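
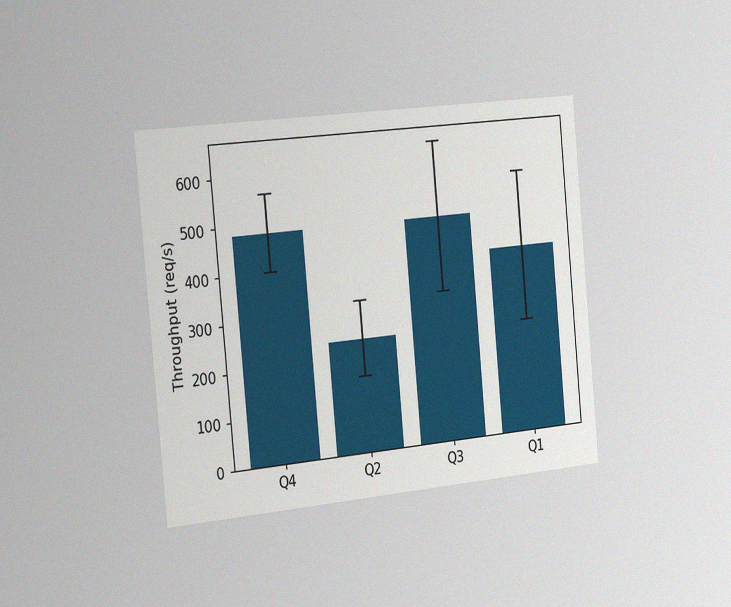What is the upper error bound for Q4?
560req/s

The chart is tilted about 5° counter-clockwise and viewed slightly from the left, with some photo noise. The Q4 bar's upper whisker reaches 560req/s.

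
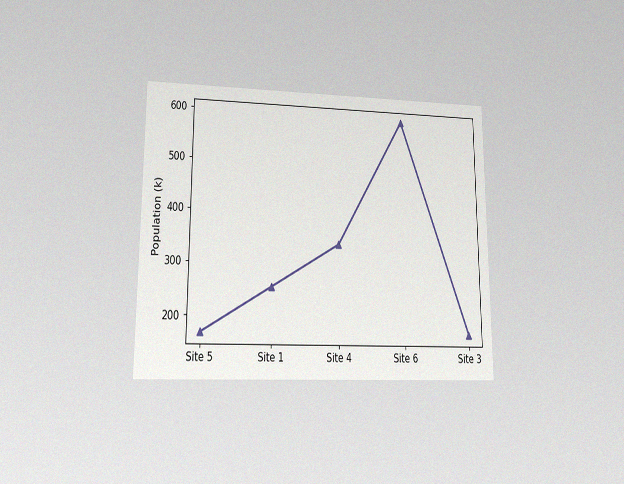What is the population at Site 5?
170k

The chart is viewed at a slight angle, with some photo noise. At Site 5, the line is at 170k.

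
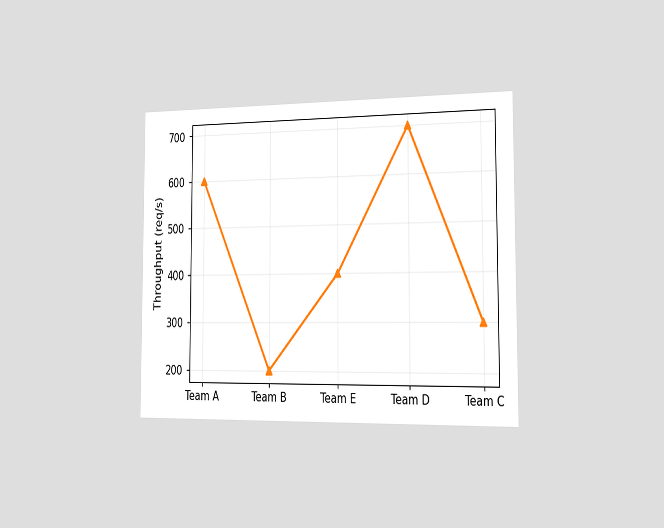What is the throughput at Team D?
700req/s

The chart is viewed slightly from the right. At Team D, the line is at 700req/s.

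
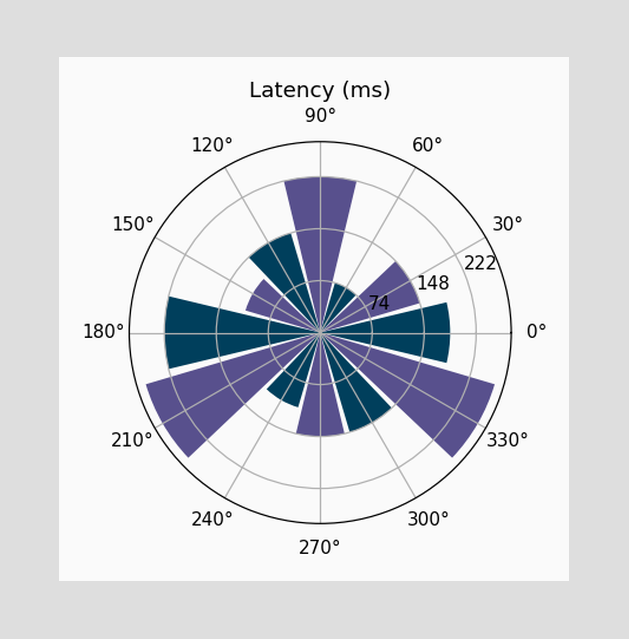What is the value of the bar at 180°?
The bar at 180° reaches 222ms on the radial axis.

222ms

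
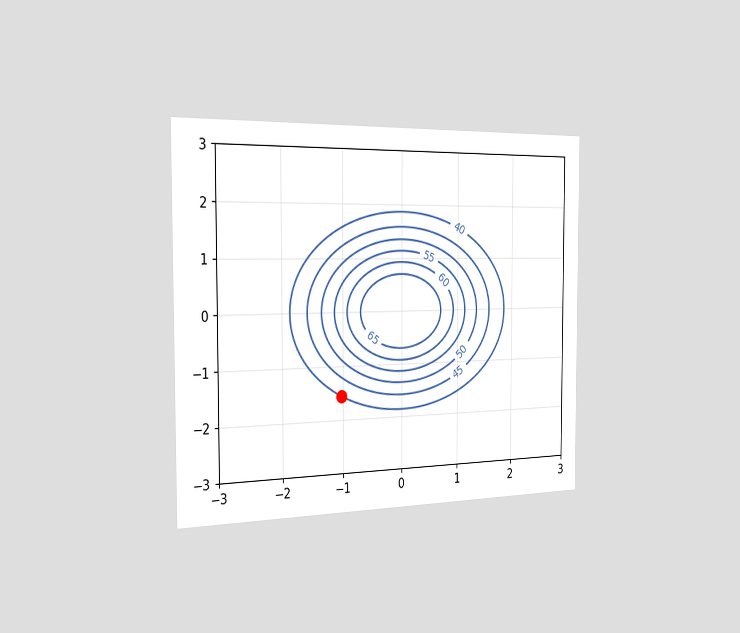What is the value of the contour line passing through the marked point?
The chart is viewed slightly from the left. The marked point sits on the contour labelled 40.

40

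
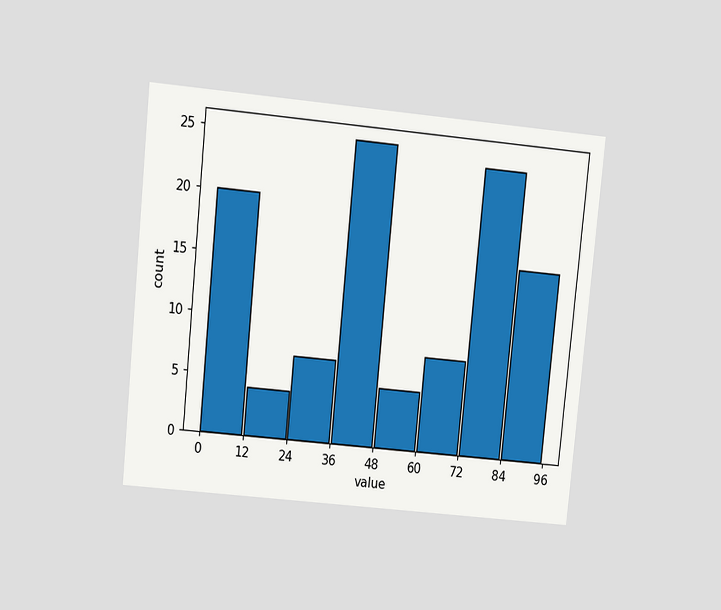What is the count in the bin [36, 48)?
25

The chart is tilted about 6° clockwise and viewed at a slight angle. The [36, 48) bin has height 25.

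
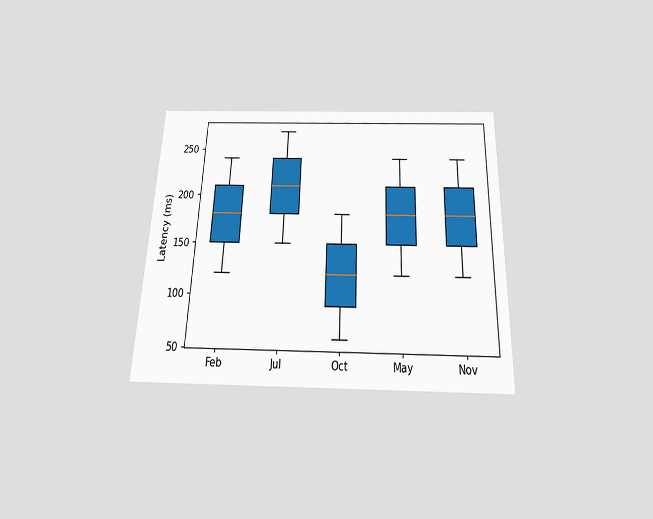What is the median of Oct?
The chart is tilted about 2° clockwise and viewed slightly from below. The median line in the Oct box sits at 120ms.

120ms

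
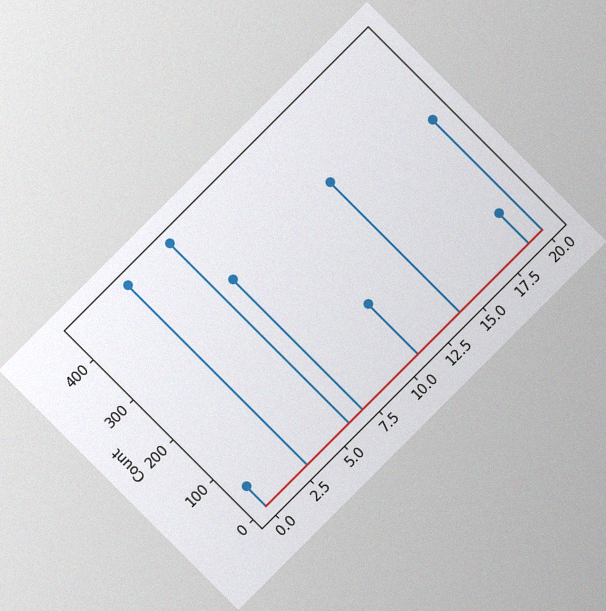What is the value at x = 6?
450

The chart is tilted about 45° counter-clockwise, with some photo noise. The stem at x=6 reaches 450.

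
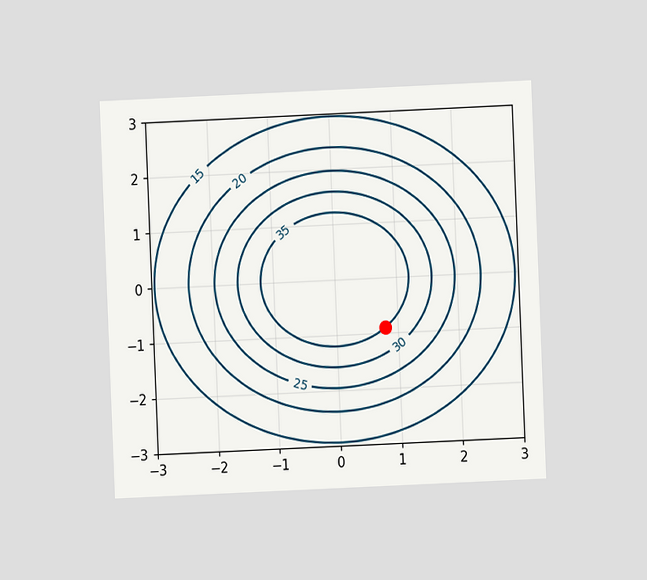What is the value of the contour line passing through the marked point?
The chart is tilted about 2° counter-clockwise and viewed at a slight angle. The marked point sits on the contour labelled 35.

35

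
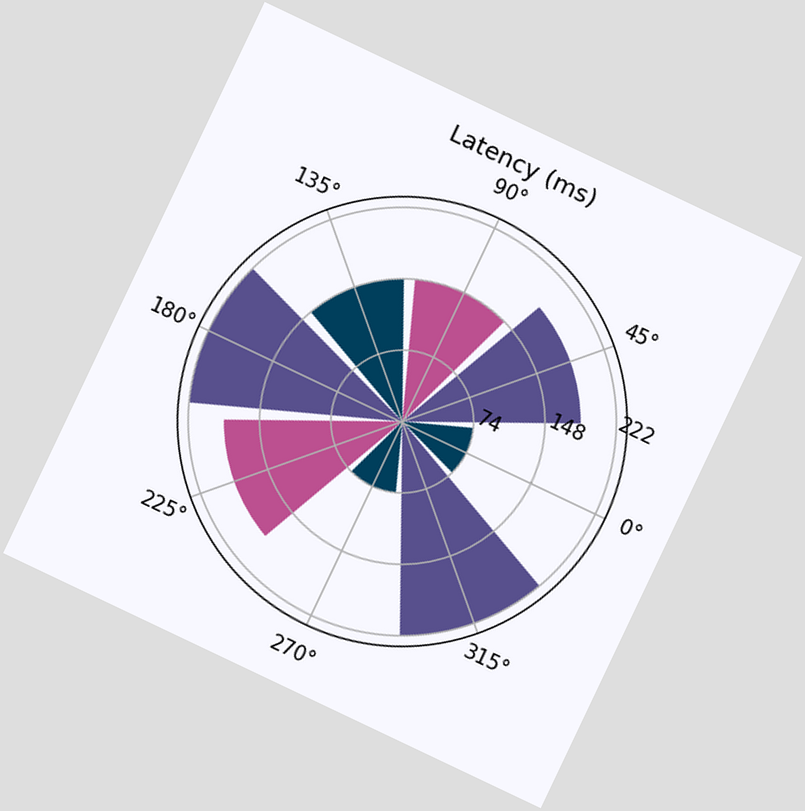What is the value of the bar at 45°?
The chart is tilted about 25° clockwise. The bar at 45° reaches 185ms on the radial axis.

185ms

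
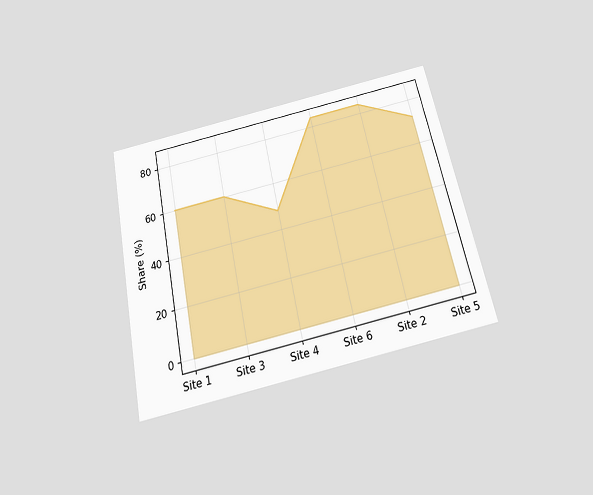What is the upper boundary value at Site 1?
The chart is tilted about 12° counter-clockwise and viewed slightly from below. At Site 1 the upper boundary is at 60%.

60%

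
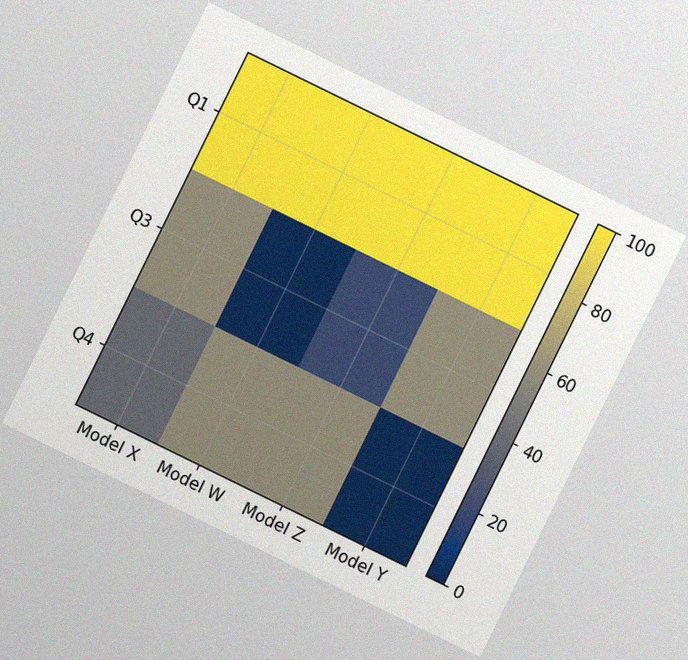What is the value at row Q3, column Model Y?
60

The chart is tilted about 26° clockwise, with some photo noise. Matching cell (Q3, Model Y) against the colorbar gives 60.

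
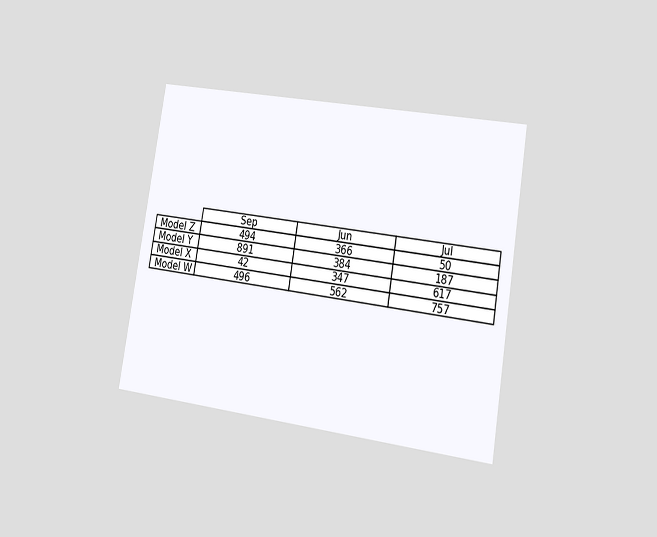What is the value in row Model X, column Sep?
The chart is tilted about 9° clockwise and viewed slightly from the right. The (Model X, Sep) cell reads 42.

42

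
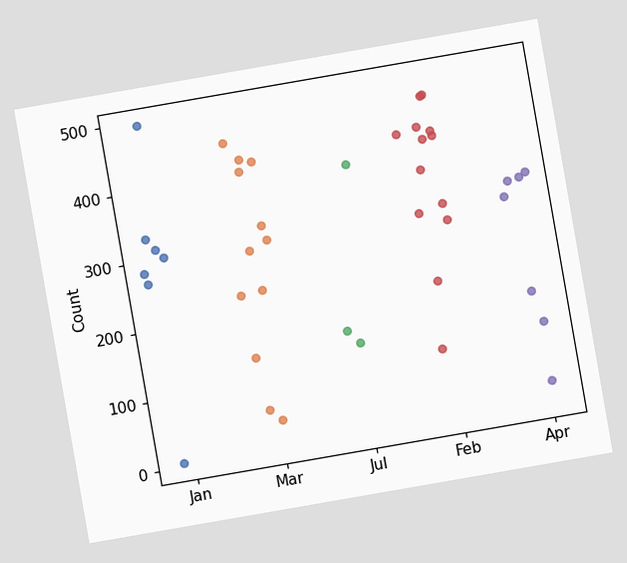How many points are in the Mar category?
The chart is tilted about 10° counter-clockwise. Counting the markers in the Mar column gives 12.

12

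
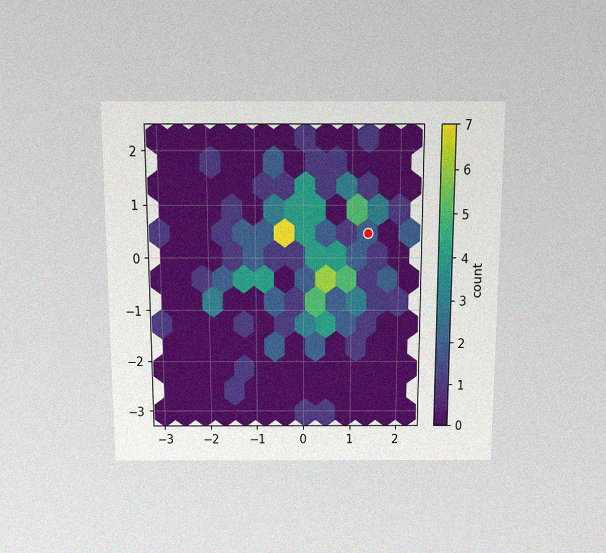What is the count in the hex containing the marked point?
2

The chart is viewed slightly from above, with some photo noise. The marked hex reads 2 on the colorbar.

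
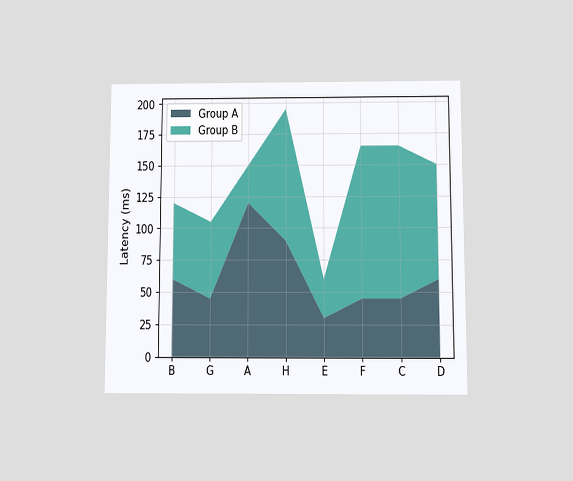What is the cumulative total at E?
The chart is viewed at a slight angle. The stacked total at E reaches 60ms.

60ms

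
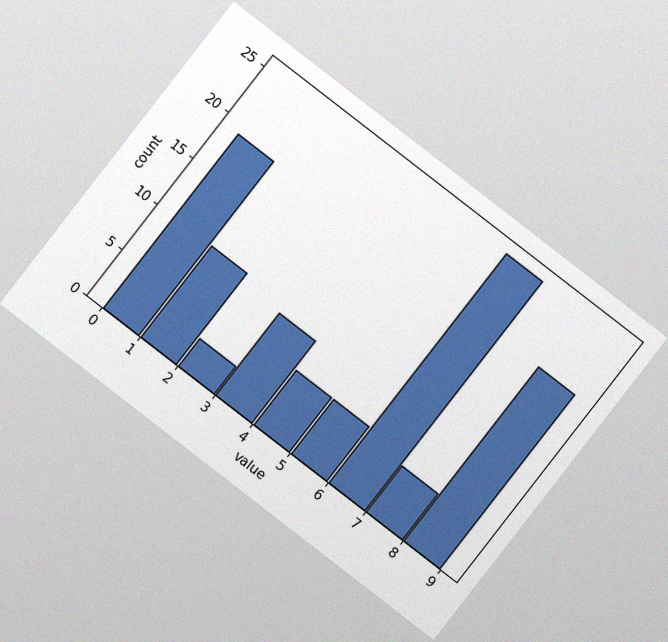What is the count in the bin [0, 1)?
The chart is tilted about 38° clockwise, with some photo noise. The [0, 1) bin has height 19.

19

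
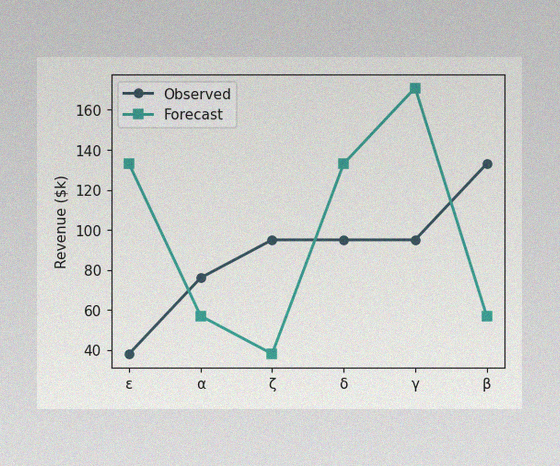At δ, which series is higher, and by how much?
The image has some photo noise and uneven lighting. At δ, Forecast sits above the other line by $38k.

Forecast, by $38k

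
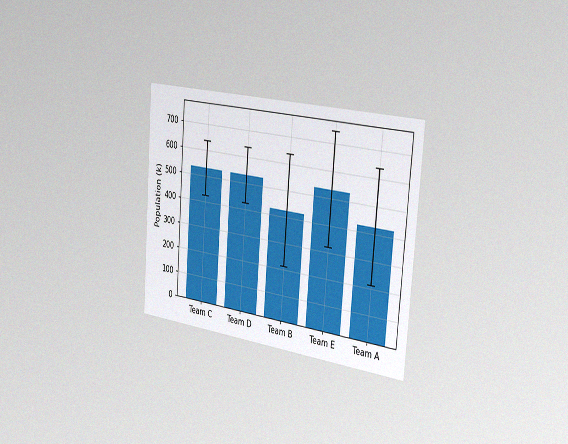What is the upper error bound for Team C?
The chart is tilted about 4° clockwise and viewed slightly from the right, with some photo noise. The Team C bar's upper whisker reaches 636k.

636k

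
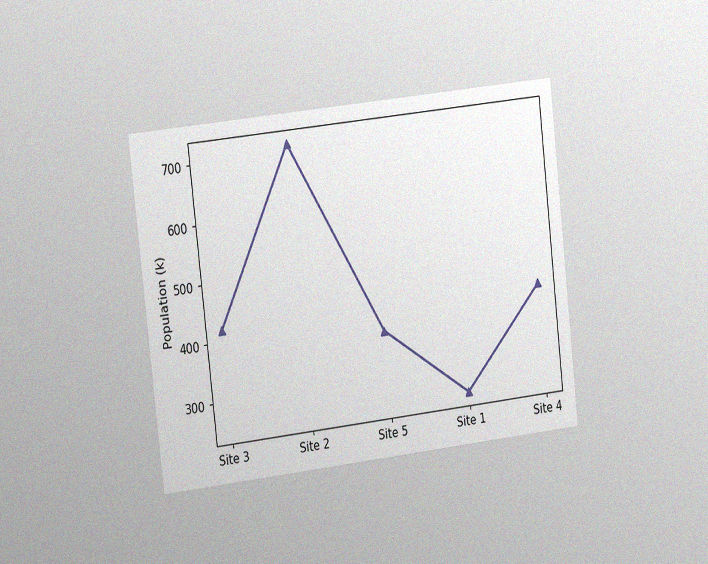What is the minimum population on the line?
The chart is tilted about 6° counter-clockwise and viewed slightly from the left, with some photo noise. The lowest point is at Site 1, and reading across to the y-axis gives 252k.

252k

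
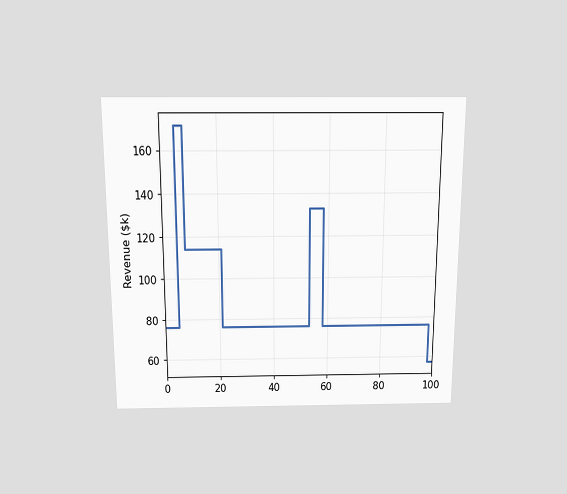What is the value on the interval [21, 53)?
The chart is viewed slightly from above. On [21, 53) the step sits at $76k.

$76k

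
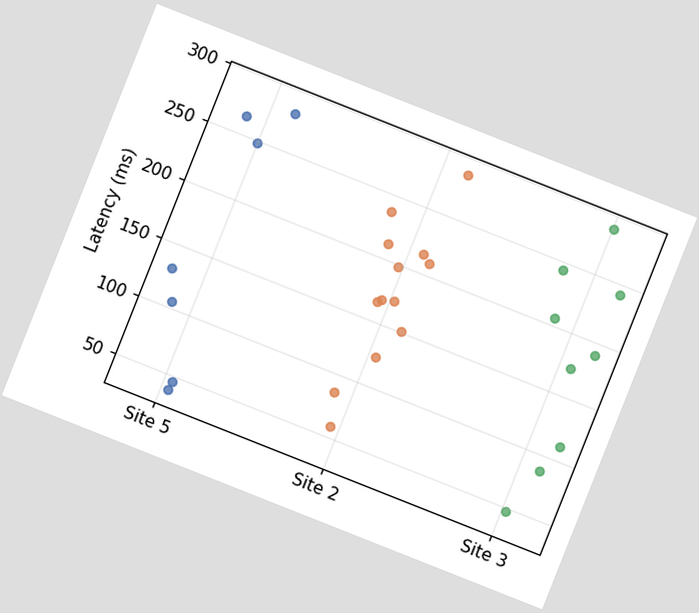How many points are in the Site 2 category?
The chart is tilted about 22° clockwise. Counting the markers in the Site 2 column gives 13.

13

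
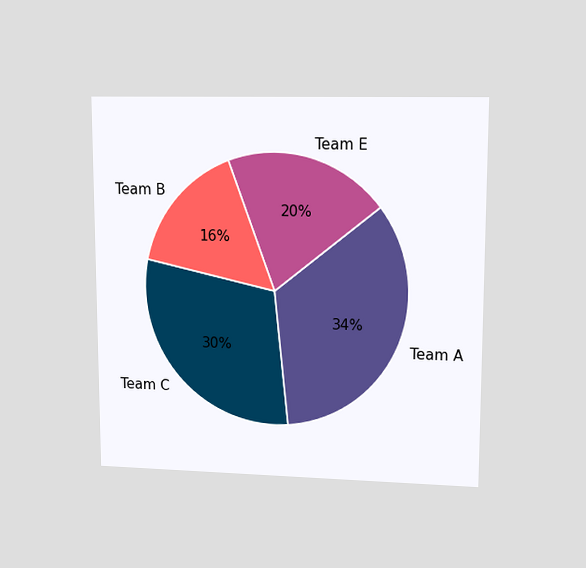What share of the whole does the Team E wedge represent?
The chart is viewed at a slight angle. The Team E slice takes up 20% of the pie.

20%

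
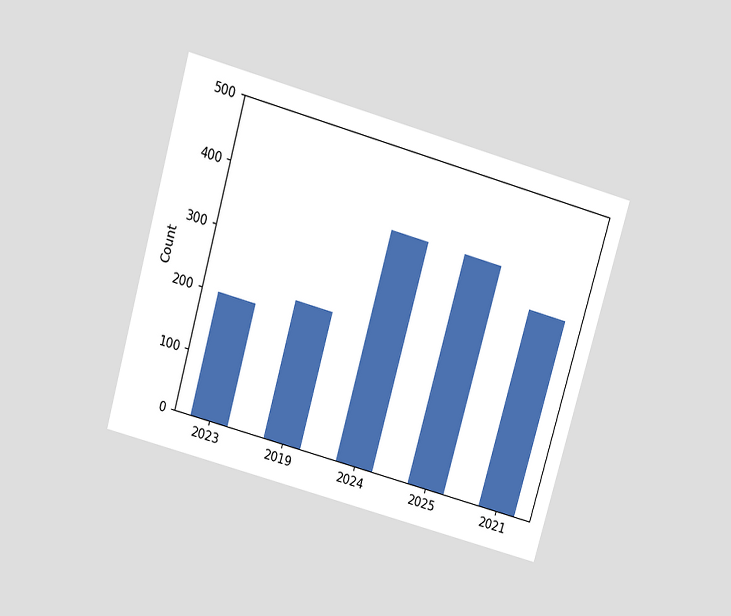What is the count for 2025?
The chart is tilted about 16° clockwise and viewed slightly from above. Reading along the chart's y-axis, the 2025 bar reaches 375.

375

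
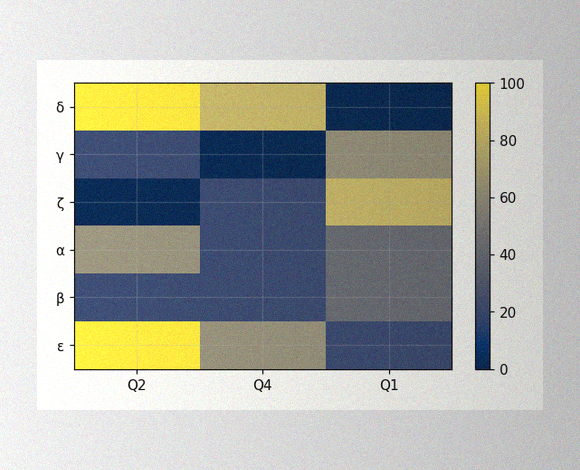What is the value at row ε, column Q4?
The image has some photo noise and uneven lighting. Matching cell (ε, Q4) against the colorbar gives 60.

60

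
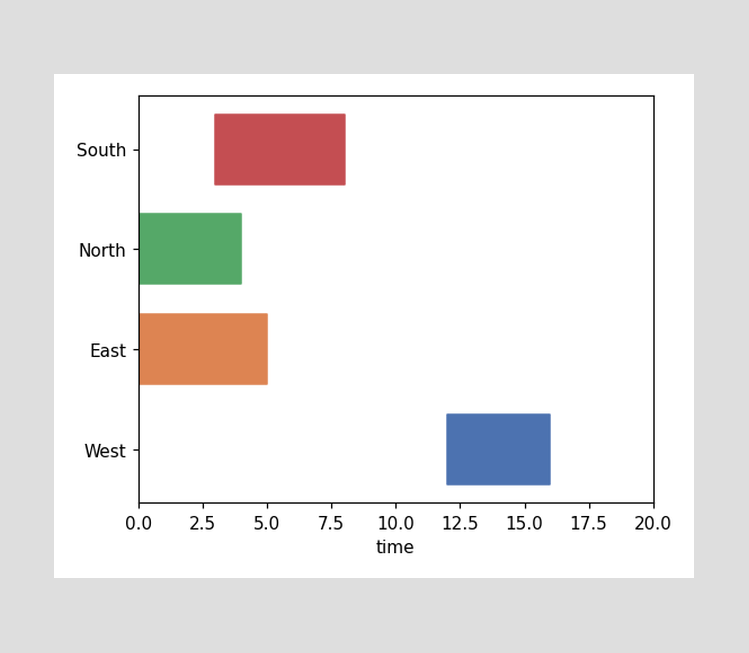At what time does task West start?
12

The West bar begins at t=12.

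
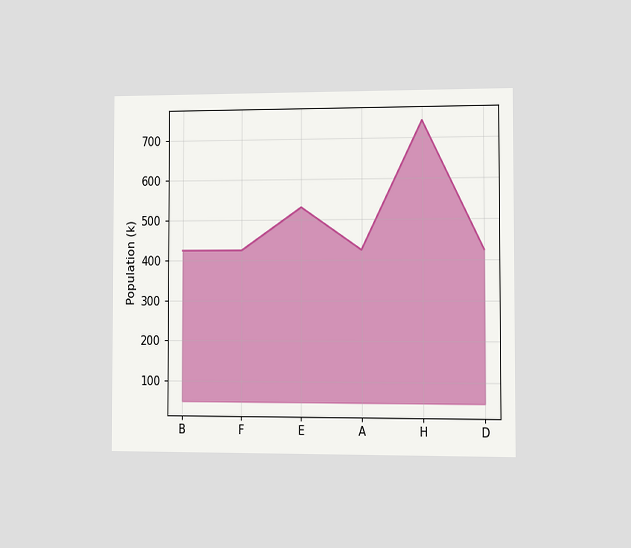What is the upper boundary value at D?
The chart is viewed at a slight angle. At D the upper boundary is at 424k.

424k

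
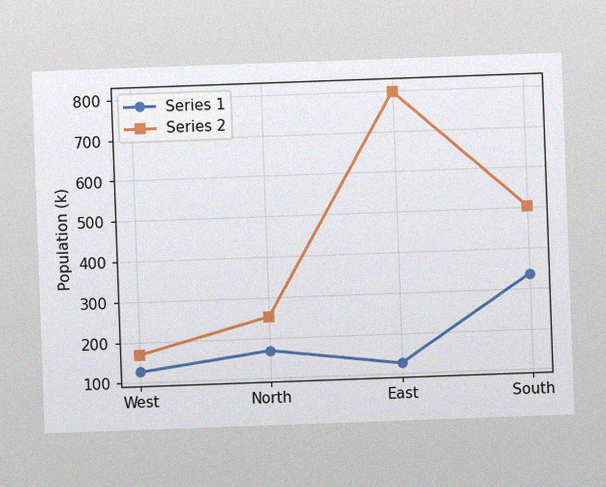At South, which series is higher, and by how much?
The chart is tilted about 2° counter-clockwise, with some photo noise. At South, Series 2 sits above the other line by 168k.

Series 2, by 168k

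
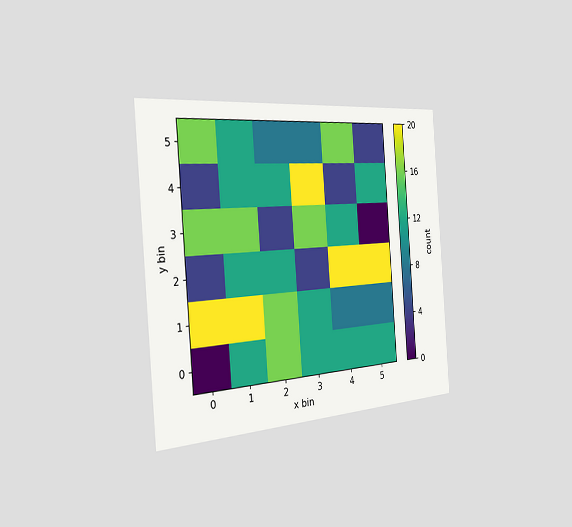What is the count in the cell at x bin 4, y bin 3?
The chart is tilted about 4° counter-clockwise and viewed slightly from the left. Matching the cell (4, 3) against the colorbar gives 12.

12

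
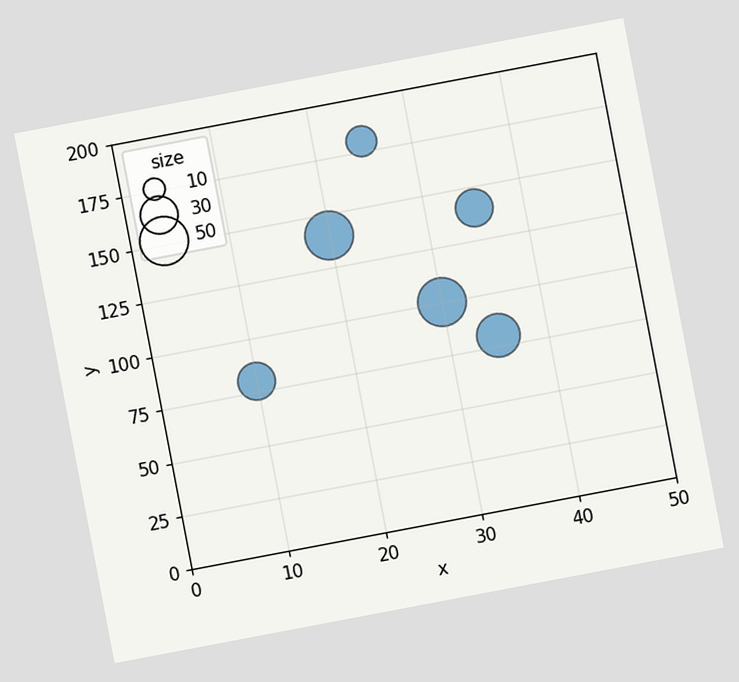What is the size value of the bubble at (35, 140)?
30

The chart is tilted about 11° counter-clockwise. Matching the bubble at (35, 140) against the size legend gives 30.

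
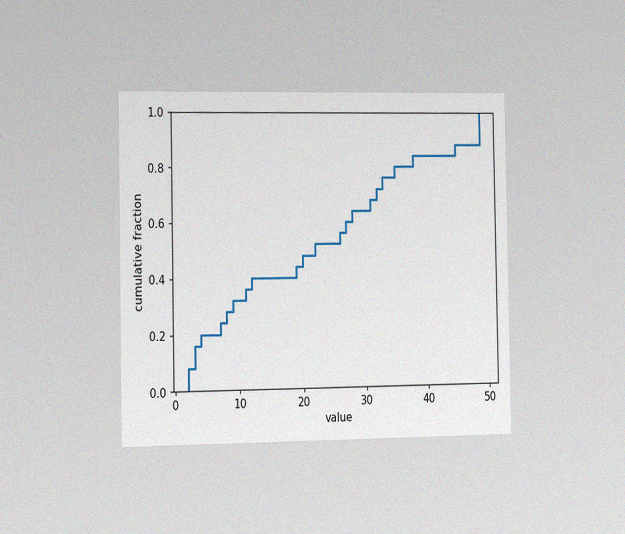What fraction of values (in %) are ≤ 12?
The chart is viewed slightly from the left, with some photo noise. At x=12 the ECDF step is at 40%.

40%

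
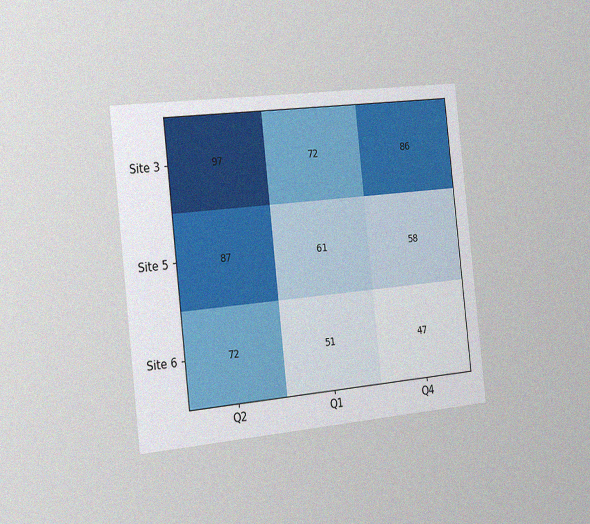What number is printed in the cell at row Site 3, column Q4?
86

The chart is tilted about 6° counter-clockwise and viewed slightly from the left, with some photo noise. The (Site 3, Q4) cell reads 86.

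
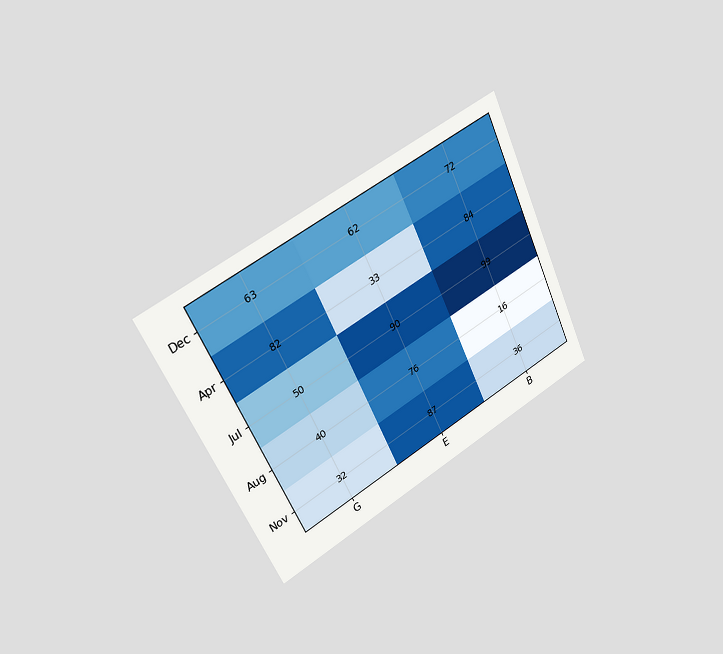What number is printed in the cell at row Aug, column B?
16

The chart is tilted about 26° counter-clockwise and viewed slightly from the left. The (Aug, B) cell reads 16.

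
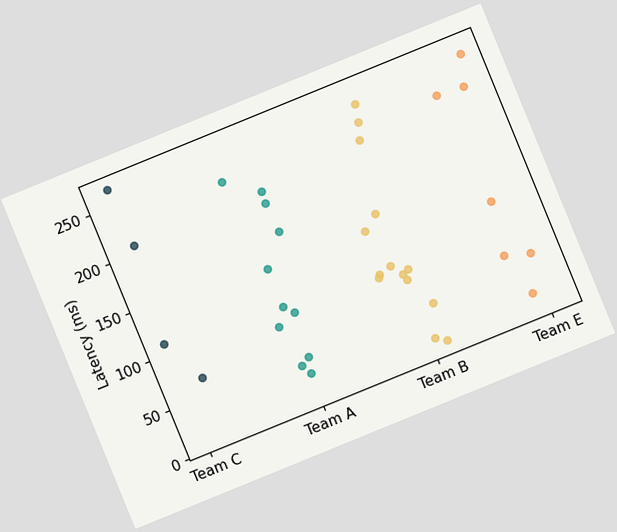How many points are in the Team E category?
The chart is tilted about 22° counter-clockwise. Counting the markers in the Team E column gives 7.

7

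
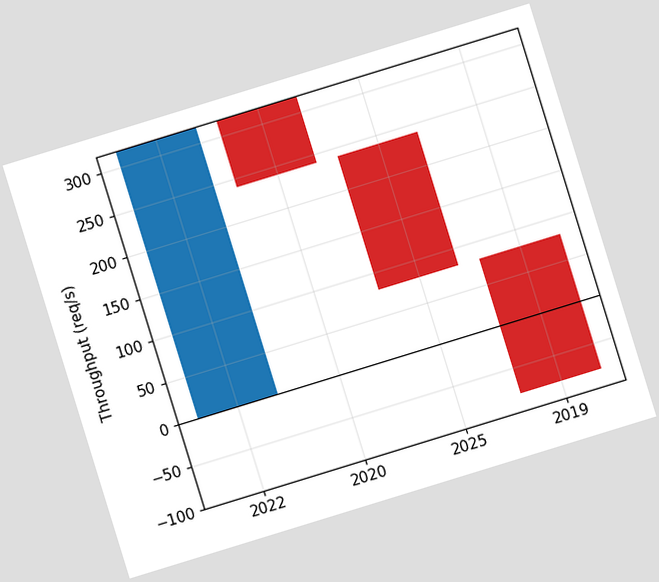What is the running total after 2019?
The chart is tilted about 17° counter-clockwise. After 2019 the running total reaches -80req/s.

-80req/s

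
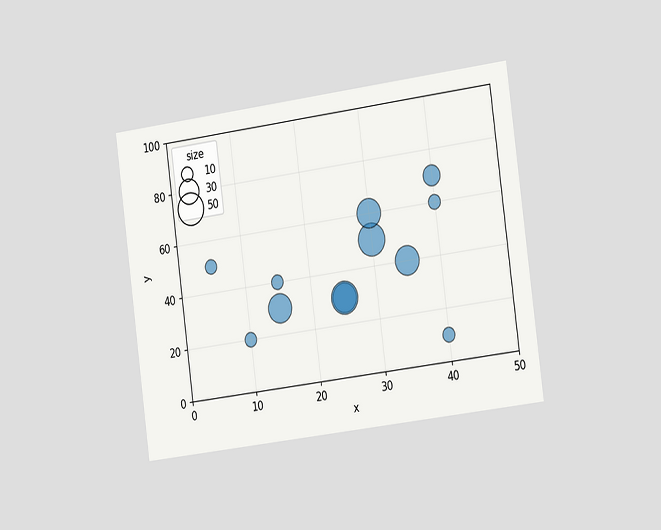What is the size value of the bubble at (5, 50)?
10

The chart is tilted about 8° counter-clockwise and viewed slightly from the right. Matching the bubble at (5, 50) against the size legend gives 10.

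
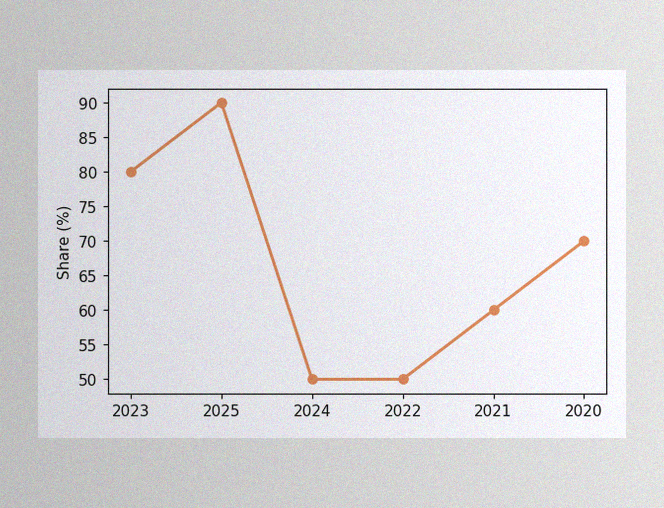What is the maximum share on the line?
The image has some photo noise and uneven lighting. The highest point is at 2025, and reading across to the y-axis gives 90%.

90%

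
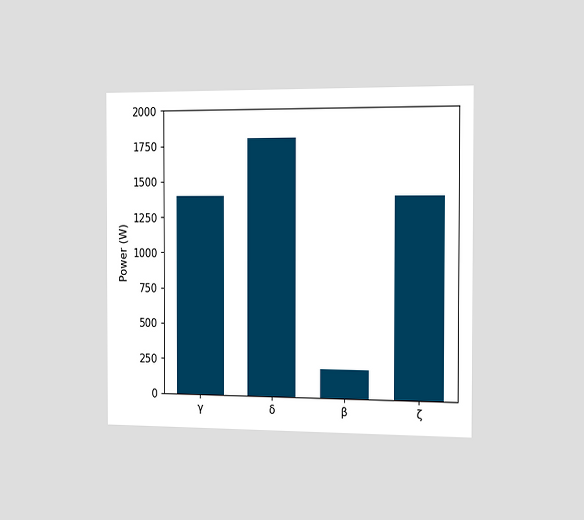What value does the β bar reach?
The chart is viewed slightly from the right. Reading along the chart's y-axis, the β bar reaches 200W.

200W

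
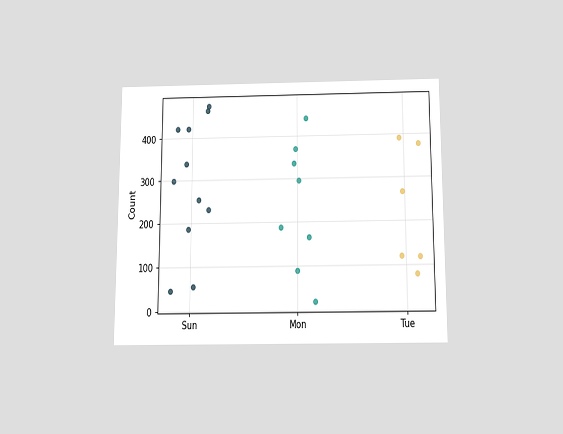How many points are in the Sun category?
11

The chart is viewed slightly from below. Counting the markers in the Sun column gives 11.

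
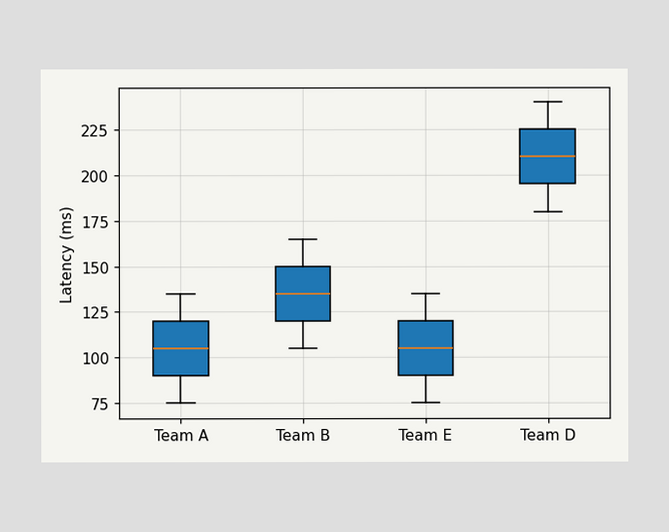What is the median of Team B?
The median line in the Team B box sits at 135ms.

135ms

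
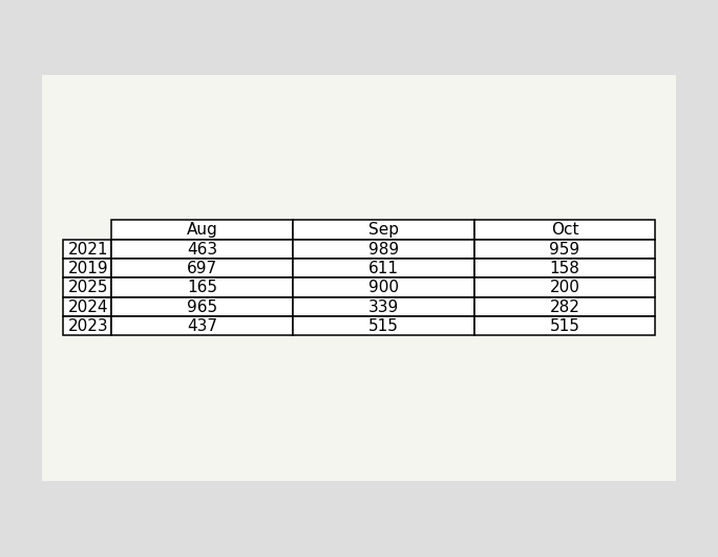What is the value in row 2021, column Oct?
959

The (2021, Oct) cell reads 959.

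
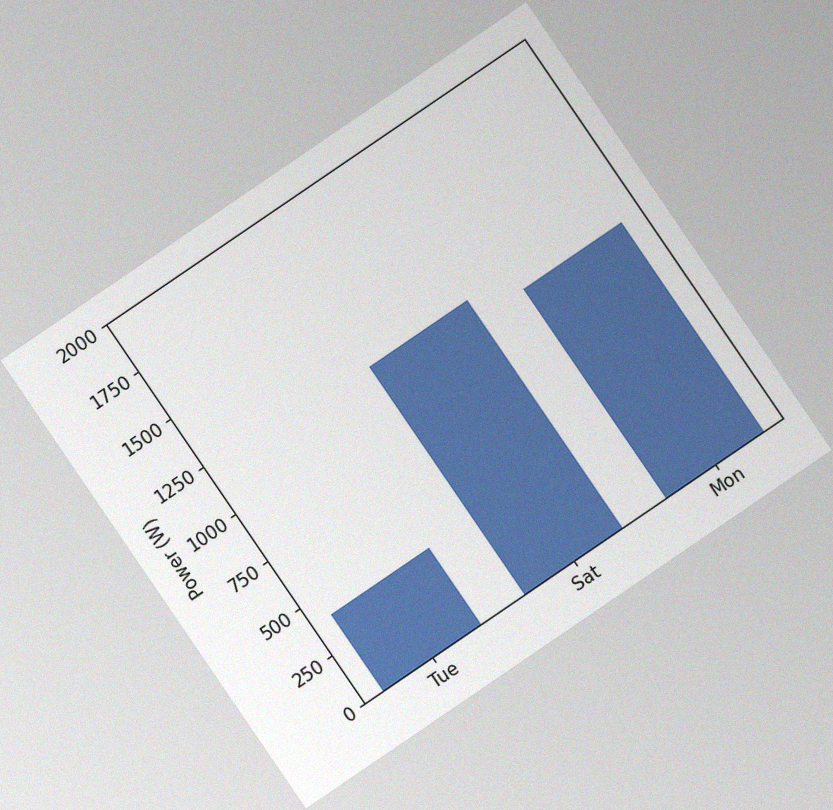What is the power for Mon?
The chart is tilted about 34° counter-clockwise, with some photo noise. Reading along the chart's y-axis, the Mon bar reaches 1100W.

1100W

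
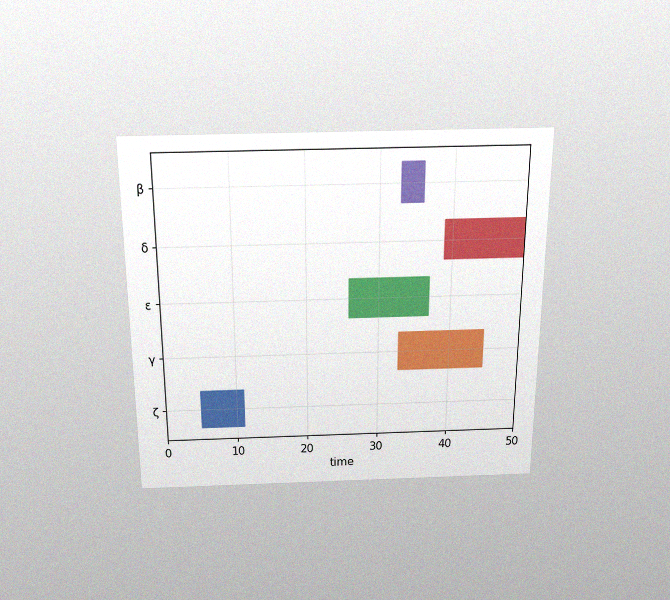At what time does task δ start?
39

The chart is viewed slightly from above, with some photo noise. The δ bar begins at t=39.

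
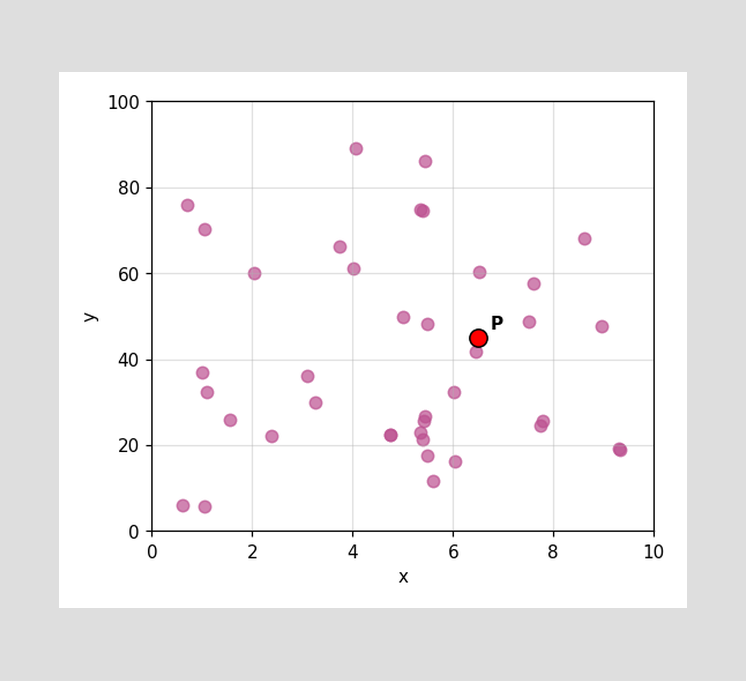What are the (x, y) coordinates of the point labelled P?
Following the gridlines from P to each axis, P sits at (6.5, 45).

(6.5, 45)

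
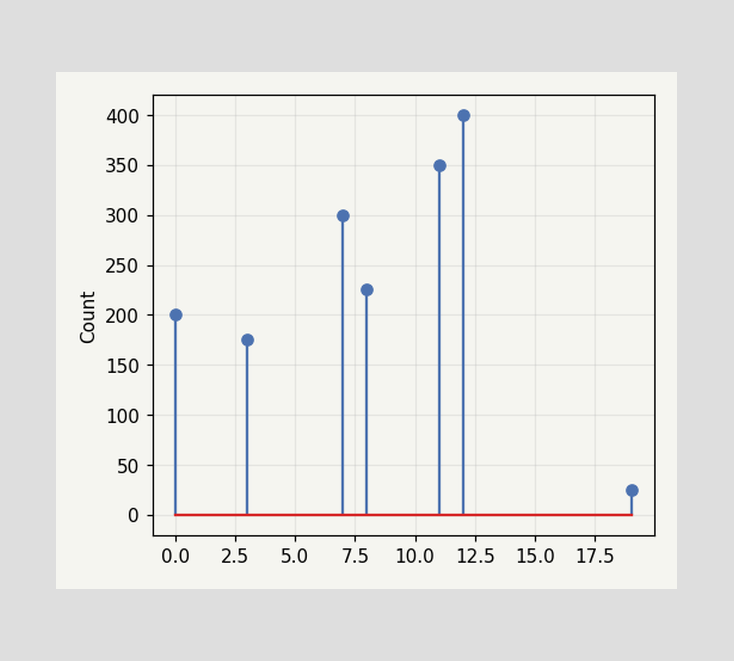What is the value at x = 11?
350

The stem at x=11 reaches 350.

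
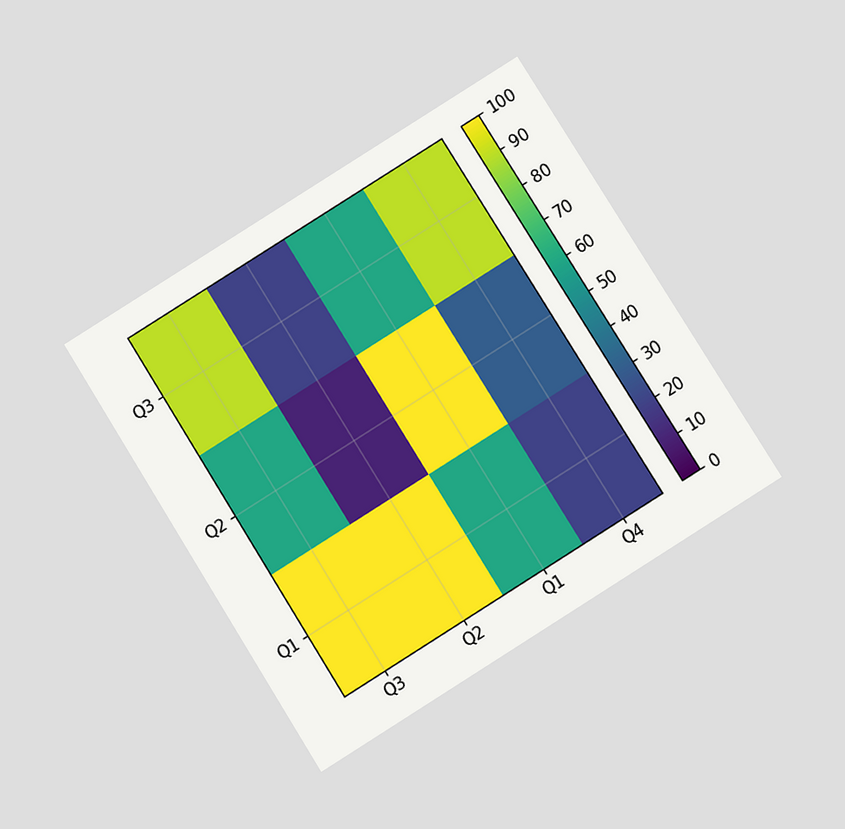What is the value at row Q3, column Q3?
The chart is tilted about 32° counter-clockwise and viewed slightly from below. Matching cell (Q3, Q3) against the colorbar gives 90.

90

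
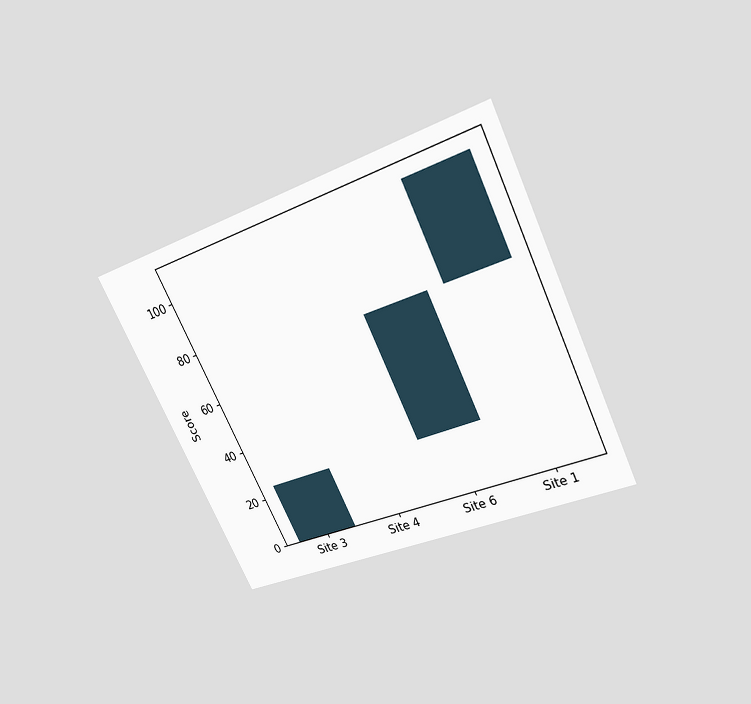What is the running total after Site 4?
The chart is tilted about 26° counter-clockwise and viewed slightly from above. After Site 4 the running total reaches 24.

24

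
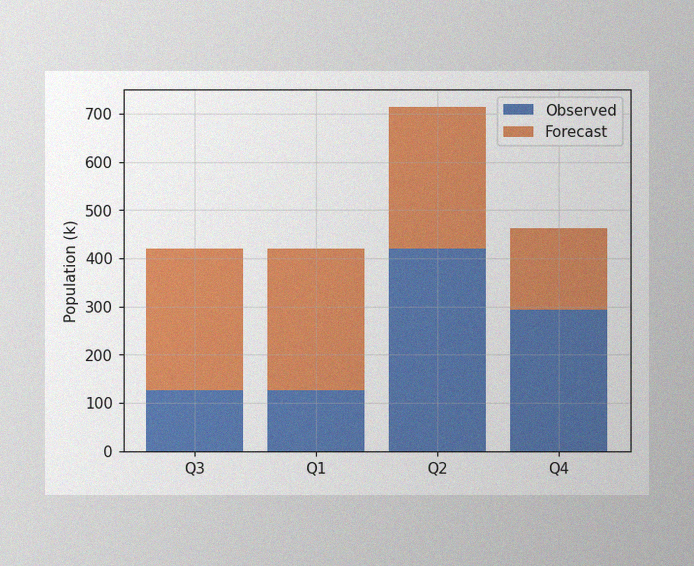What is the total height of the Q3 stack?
420k

The image has some photo noise and uneven lighting. The Q3 stack's top reaches 420k on the y-axis.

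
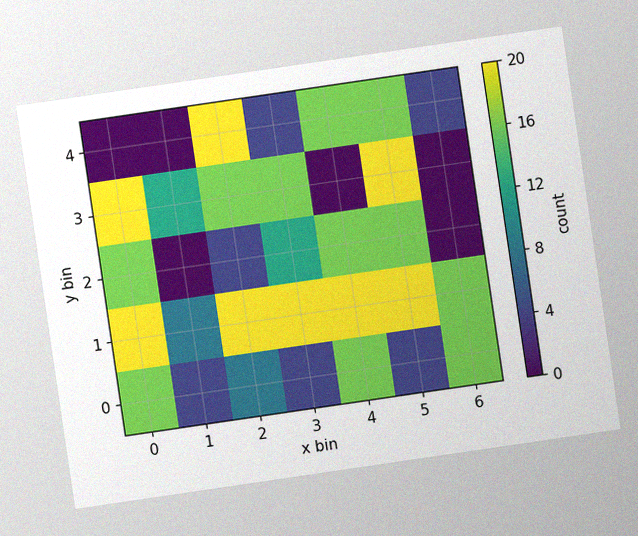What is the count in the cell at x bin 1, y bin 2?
The chart is tilted about 8° counter-clockwise, with some photo noise. Matching the cell (1, 2) against the colorbar gives 0.

0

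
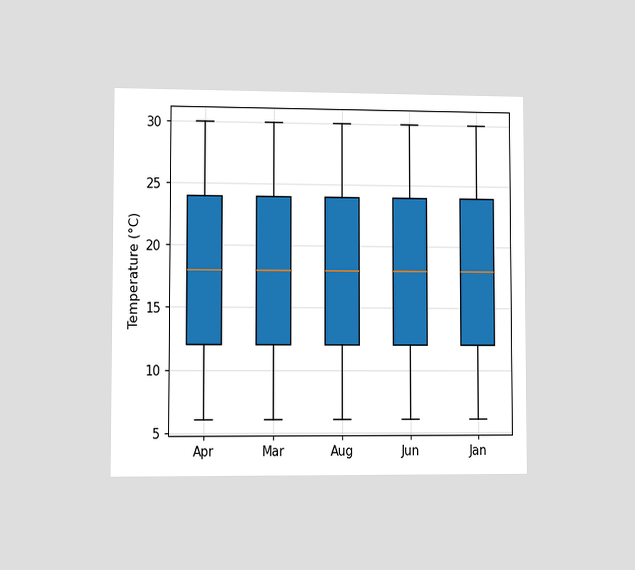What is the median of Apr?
18°C

The chart is viewed slightly from the left. The median line in the Apr box sits at 18°C.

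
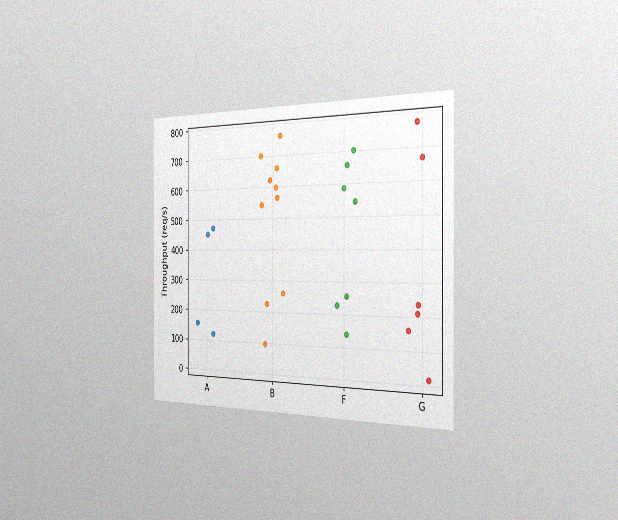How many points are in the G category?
6

The chart is viewed slightly from the right, with some photo noise. Counting the markers in the G column gives 6.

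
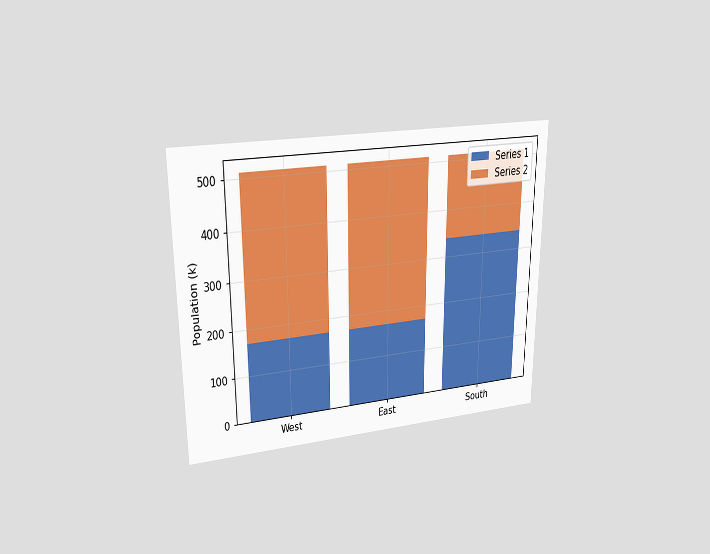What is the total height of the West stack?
510k

The chart is viewed at a slight angle. The West stack's top reaches 510k on the y-axis.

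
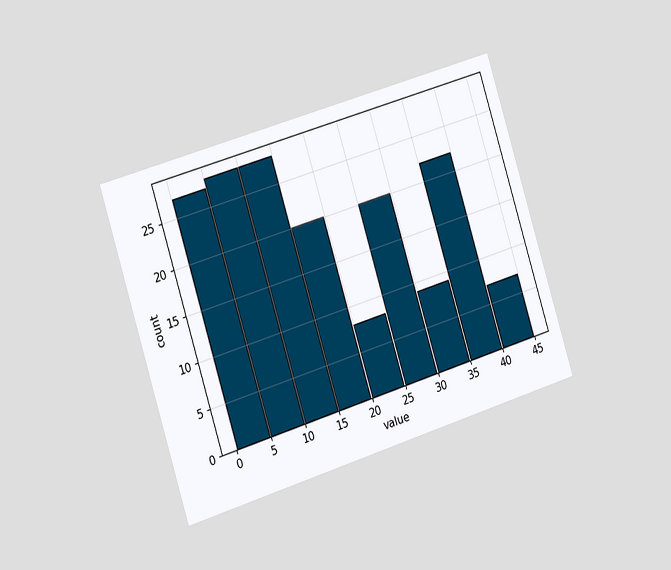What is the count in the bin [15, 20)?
20

The chart is tilted about 17° counter-clockwise and viewed slightly from the left. The [15, 20) bin has height 20.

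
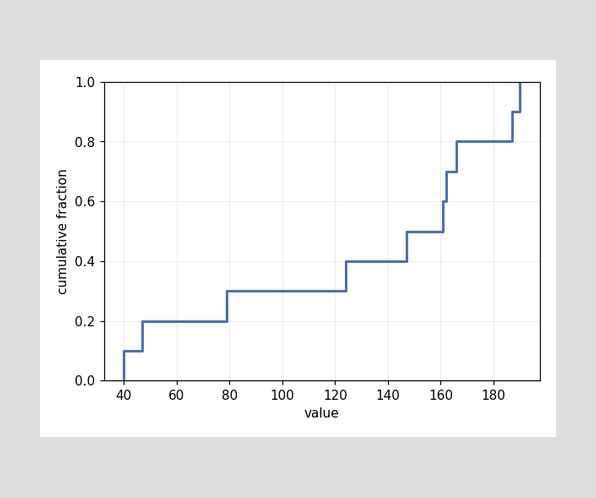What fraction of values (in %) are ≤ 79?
At x=79 the ECDF step is at 30%.

30%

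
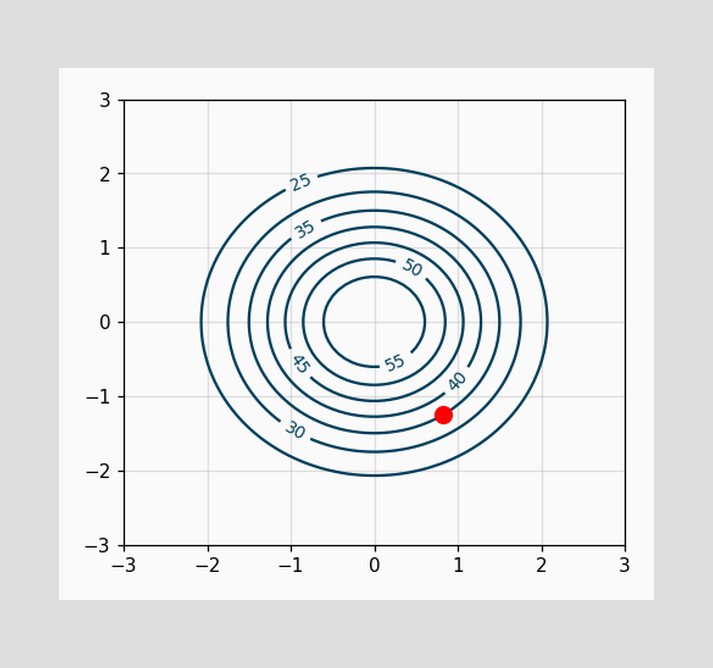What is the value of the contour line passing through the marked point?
35

The marked point sits on the contour labelled 35.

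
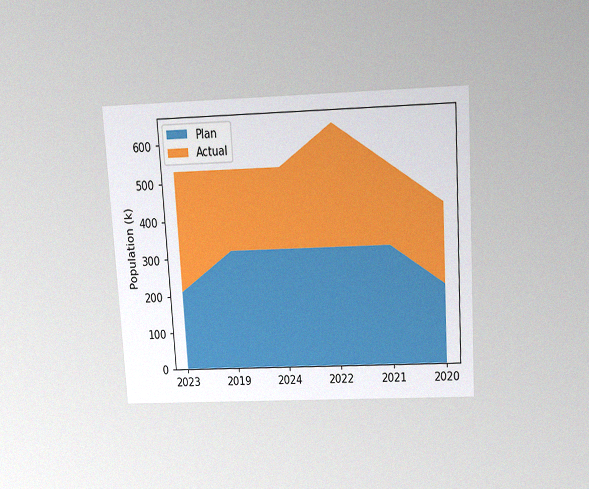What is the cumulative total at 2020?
424k

The chart is tilted about 4° counter-clockwise and viewed slightly from above, with some photo noise. The stacked total at 2020 reaches 424k.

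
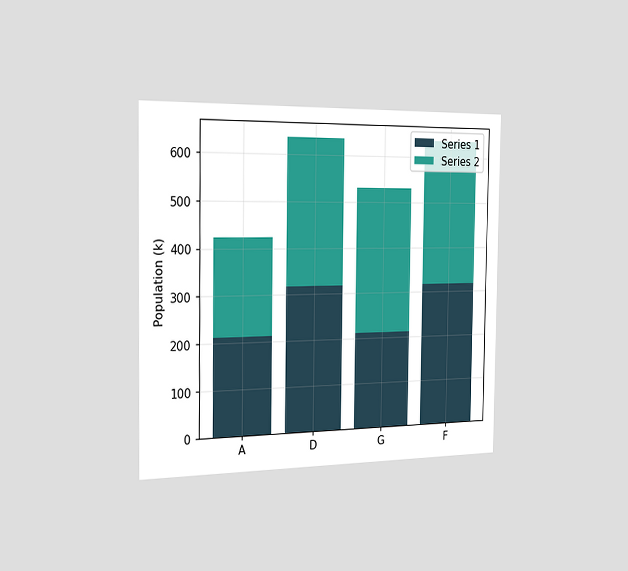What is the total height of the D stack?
The chart is viewed slightly from the left. The D stack's top reaches 636k on the y-axis.

636k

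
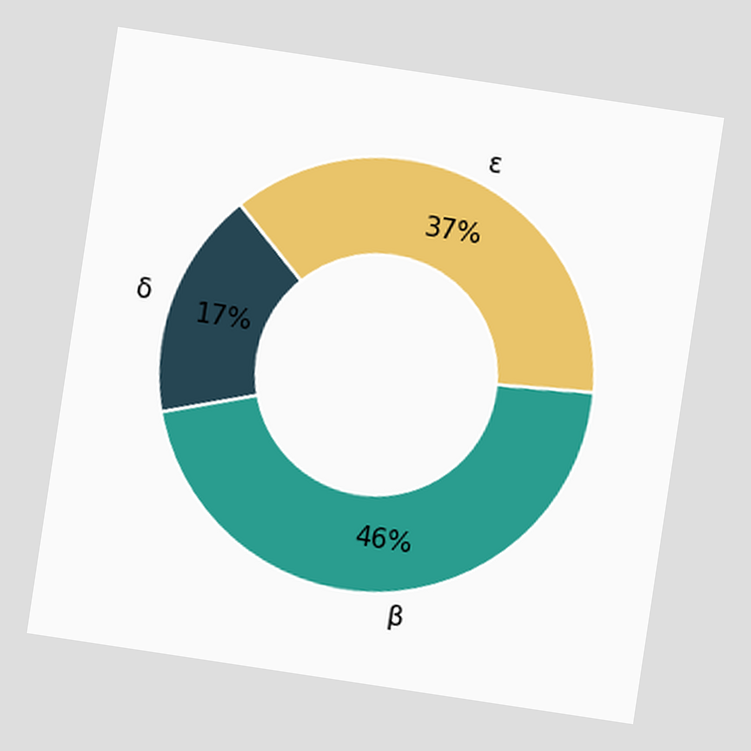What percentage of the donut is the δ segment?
17%

The chart is tilted about 9° clockwise. The δ segment takes up 17% of the ring.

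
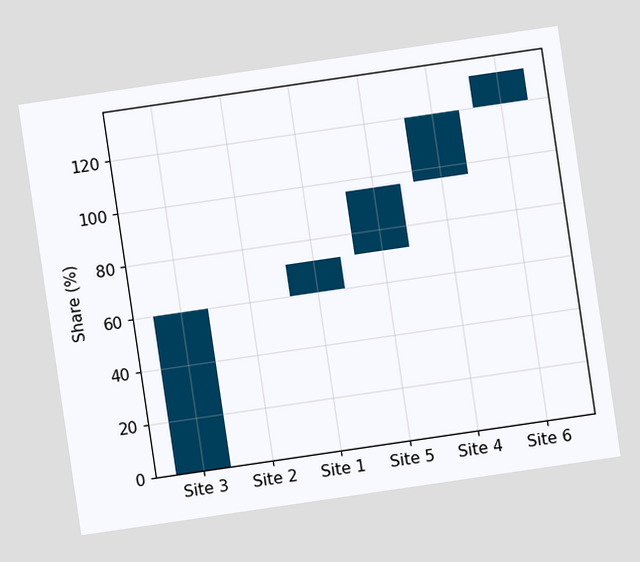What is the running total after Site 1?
The chart is tilted about 8° counter-clockwise. After Site 1 the running total reaches 72%.

72%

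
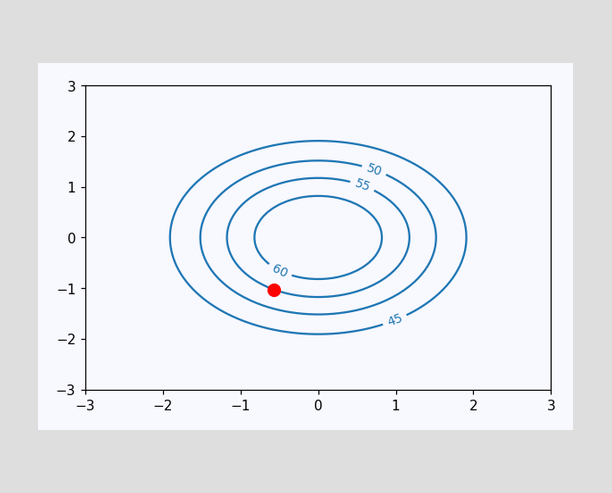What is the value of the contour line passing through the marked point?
55

The marked point sits on the contour labelled 55.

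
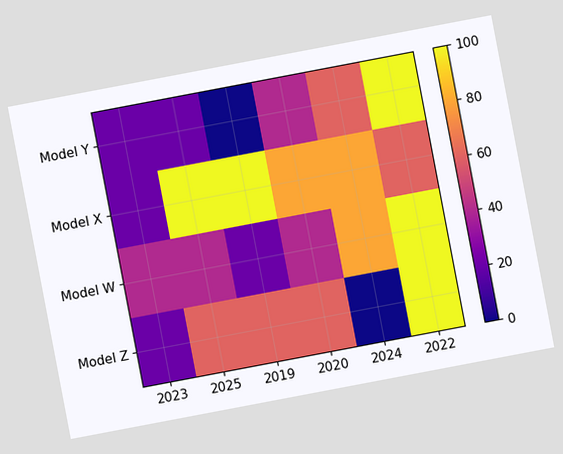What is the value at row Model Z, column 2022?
100

The chart is tilted about 11° counter-clockwise. Matching cell (Model Z, 2022) against the colorbar gives 100.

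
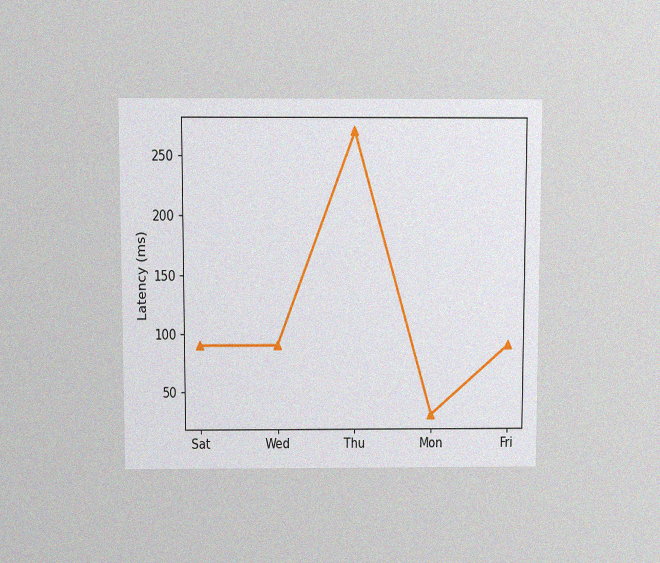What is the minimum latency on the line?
30ms

The chart is viewed slightly from above, with some photo noise. The lowest point is at Mon, and reading across to the y-axis gives 30ms.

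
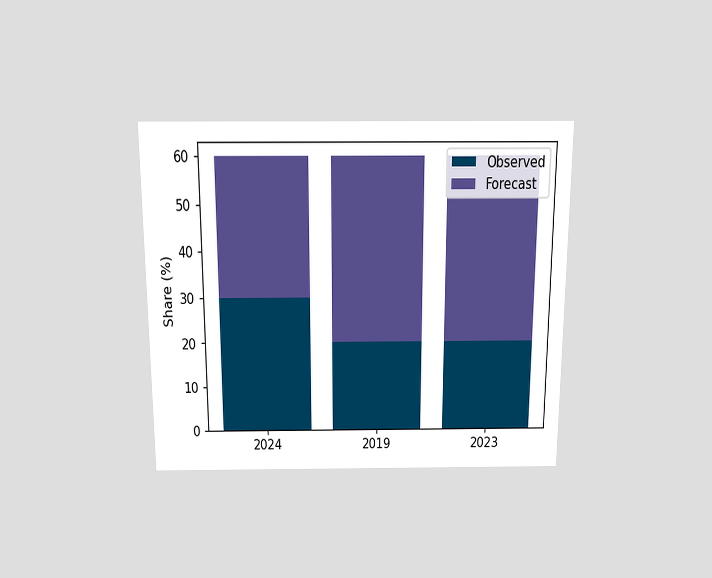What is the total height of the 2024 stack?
60%

The chart is viewed slightly from above. The 2024 stack's top reaches 60% on the y-axis.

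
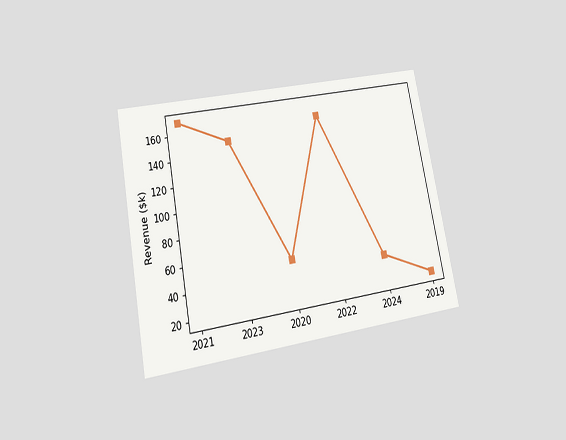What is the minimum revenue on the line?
$20k

The chart is tilted about 11° counter-clockwise and viewed at a slight angle. The lowest point is at 2019, and reading across to the y-axis gives $20k.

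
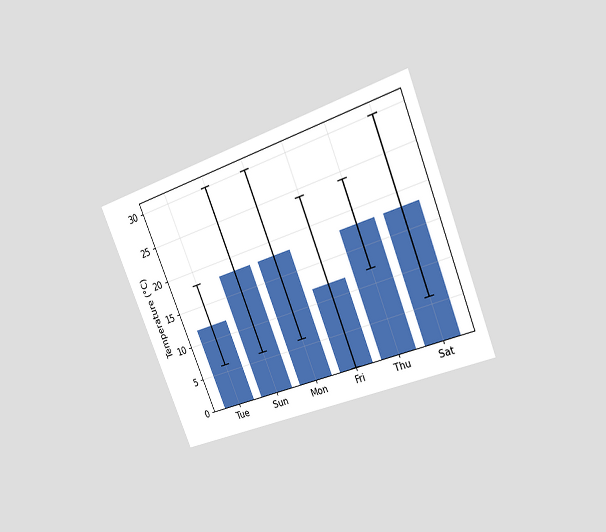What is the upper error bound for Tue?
The chart is tilted about 22° counter-clockwise and viewed at a slight angle. The Tue bar's upper whisker reaches 18°C.

18°C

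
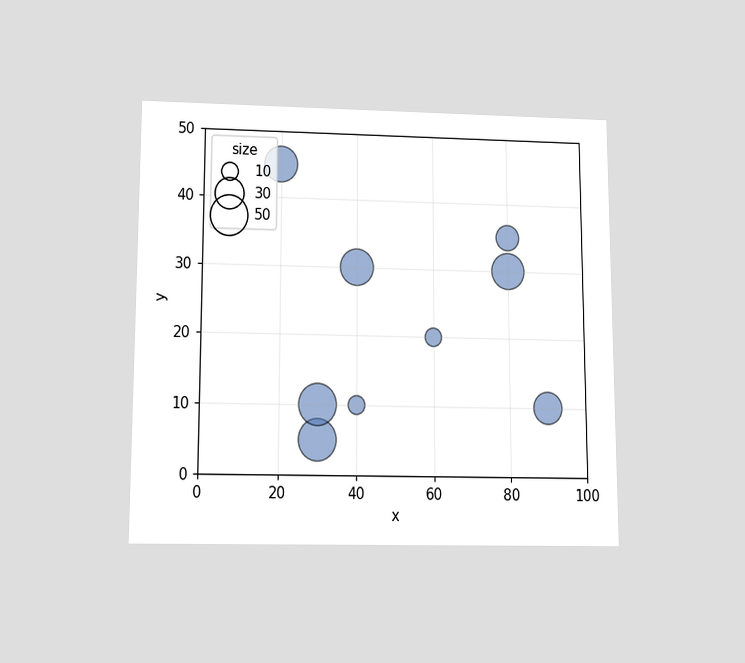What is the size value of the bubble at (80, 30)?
The chart is viewed slightly from below. Matching the bubble at (80, 30) against the size legend gives 40.

40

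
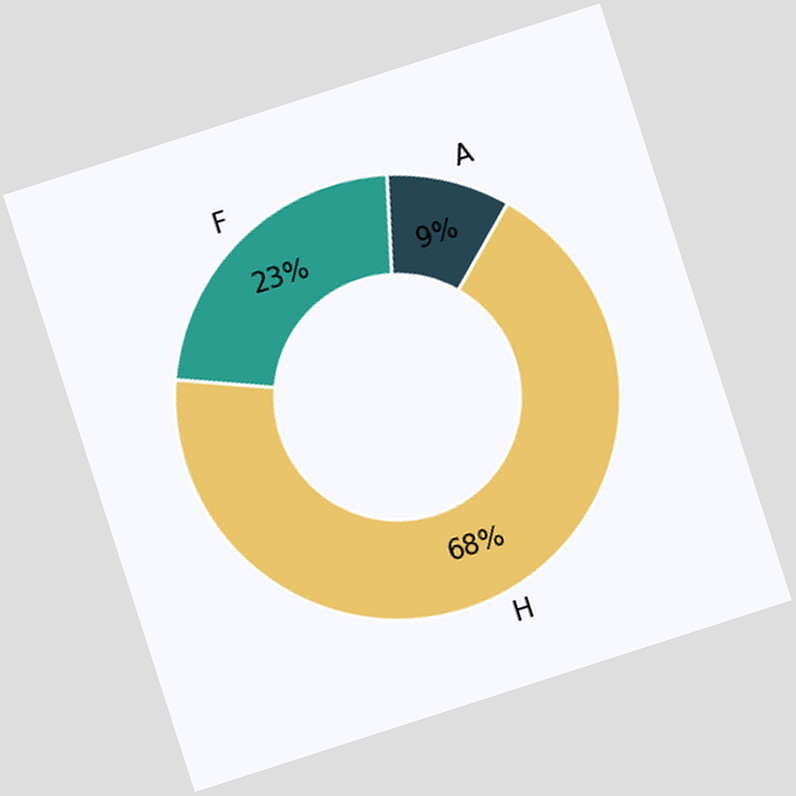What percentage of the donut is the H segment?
68%

The chart is tilted about 18° counter-clockwise. The H segment takes up 68% of the ring.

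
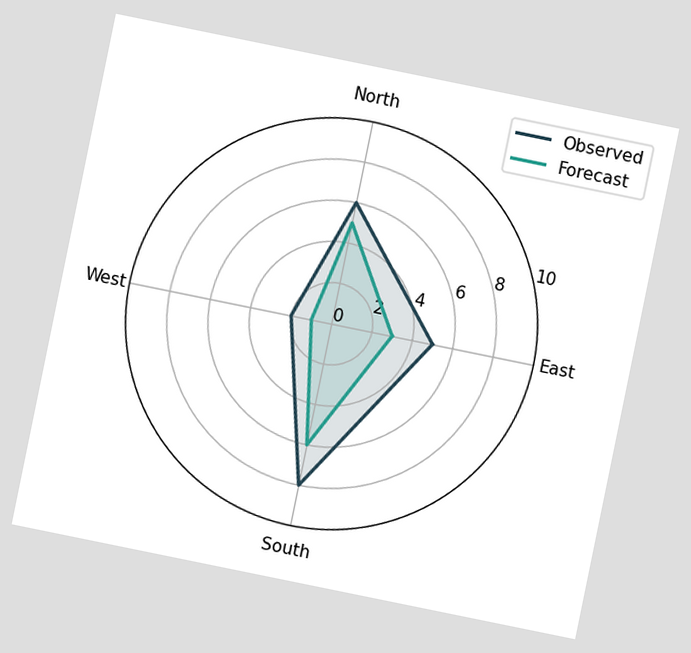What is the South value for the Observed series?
8

The chart is tilted about 12° clockwise. On the South axis, Observed reaches 8.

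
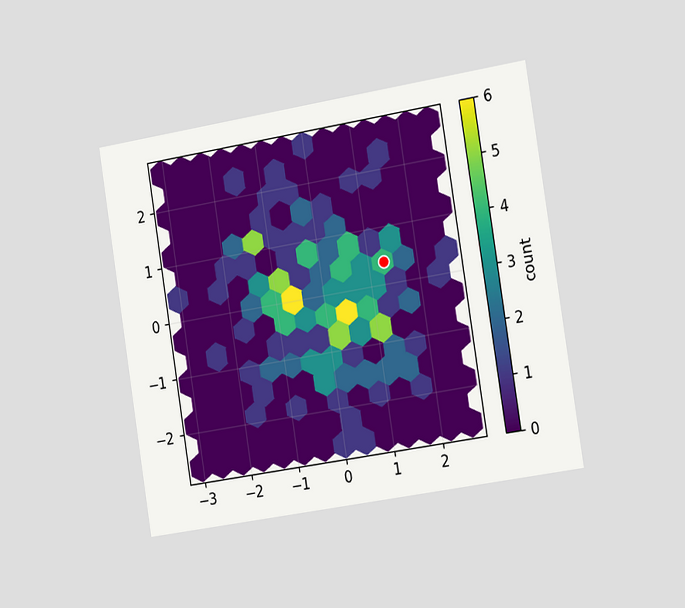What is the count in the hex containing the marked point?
4

The chart is tilted about 9° counter-clockwise and viewed slightly from the right. The marked hex reads 4 on the colorbar.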